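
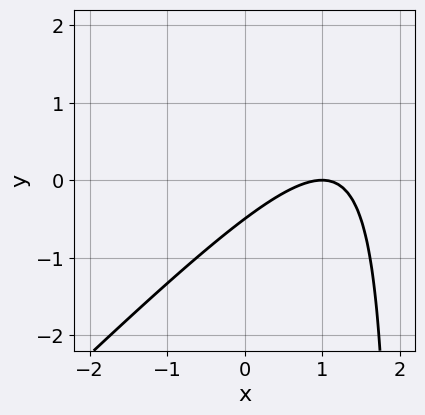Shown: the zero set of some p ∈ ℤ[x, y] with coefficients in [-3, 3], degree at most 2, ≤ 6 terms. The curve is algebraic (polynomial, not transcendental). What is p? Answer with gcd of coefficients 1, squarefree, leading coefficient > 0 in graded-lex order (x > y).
First, degree: a generic line meets the curve in up to 2 points, so deg p = 2.
Next, from the axis intercepts and sections: one x-axis crossing is at x = 1.
Finally, the integer polynomial consistent with all of this is the stated p.

x^2 - x*y - 2*x + 2*y + 1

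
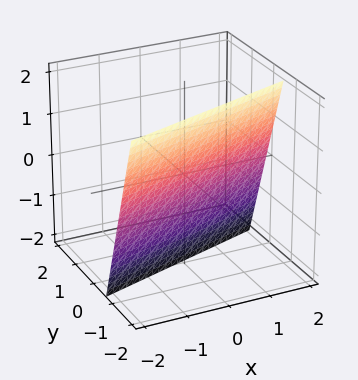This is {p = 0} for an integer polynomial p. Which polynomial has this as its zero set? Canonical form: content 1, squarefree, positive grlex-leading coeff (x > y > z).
(a) deg p = 1. The surface is flat (a plane).
(b) From the visible intercepts: one z-axis crossing is at z = -2; it meets the x-axis at x = 2 (among the integer gridlines).
(c) Solving for integer coefficients yields p as stated.

x - 3*y - z - 2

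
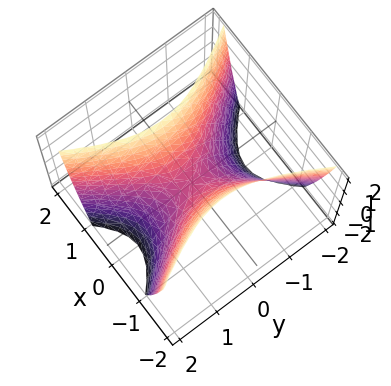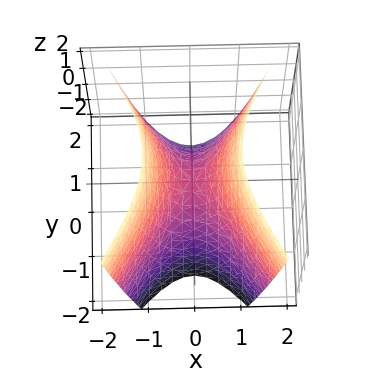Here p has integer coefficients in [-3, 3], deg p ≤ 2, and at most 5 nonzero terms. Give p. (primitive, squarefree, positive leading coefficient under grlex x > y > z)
First, degree: a saddle surface; a quadric, so deg p = 2.
Then, symmetries: the x ↦ −x reflection is a symmetry, so x appears only in even powers; the y ↦ −y reflection is a symmetry, so y appears only in even powers.
Then, from the visible intercepts: it meets the y-axis at y = 0 (among the integer gridlines); it meets the x-axis at x = 0 (among the integer gridlines).
Finally, matching integer coefficients to the picture gives p.

2*x^2 - y^2 - z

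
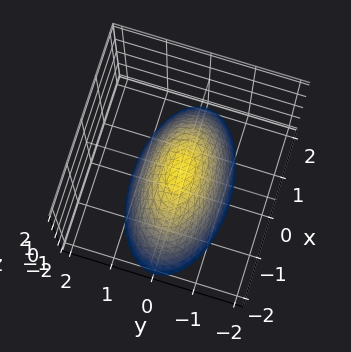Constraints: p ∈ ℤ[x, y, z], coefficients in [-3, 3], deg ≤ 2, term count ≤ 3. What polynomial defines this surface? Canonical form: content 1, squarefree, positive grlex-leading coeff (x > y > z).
1. Degree: a single bowl opening along one axis; a quadric, so deg p = 2.
2. Symmetries: mirror symmetry y ↦ −y ⇒ only even powers of y; it's symmetric under x → −x, forcing even powers of x.
3. Checking where it meets the axes: one z-axis crossing is at z = 0; it meets the y-axis at y = 0 (among the integer gridlines).
4. Assembling these constraints gives the stated polynomial.

x^2 + 3*y^2 + 2*z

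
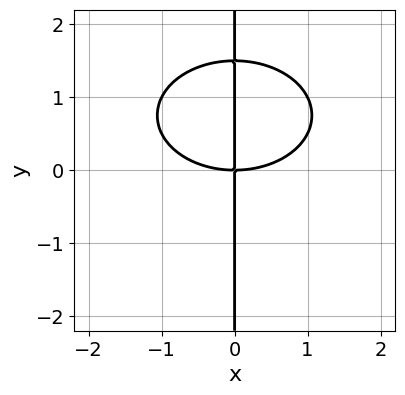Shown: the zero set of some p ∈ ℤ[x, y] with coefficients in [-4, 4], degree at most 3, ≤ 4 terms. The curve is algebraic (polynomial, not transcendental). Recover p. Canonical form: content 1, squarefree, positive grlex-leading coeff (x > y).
x^3 + 2*x*y^2 - 3*x*y

First, the degree is 3 — a generic line meets the curve in up to 3 points.
Next, observable constraints: every point of the y-axis in the box is on the curve; one x-axis crossing is at x = 0.
Finally, together with the visible shape, these determine p as stated.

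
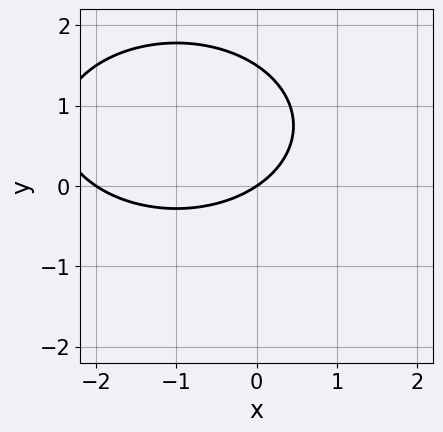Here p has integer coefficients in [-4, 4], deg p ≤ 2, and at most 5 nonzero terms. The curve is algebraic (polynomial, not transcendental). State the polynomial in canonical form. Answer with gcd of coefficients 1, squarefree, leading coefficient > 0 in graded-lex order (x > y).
x^2 + 2*y^2 + 2*x - 3*y

Degree: a generic line meets the curve in up to 2 points, so deg p = 2.
Observable constraints: it meets the y-axis at y = 0 (among the integer gridlines); the x-axis gridline crossings are at x ∈ {-2, 0}.
These observations pin down the coefficients.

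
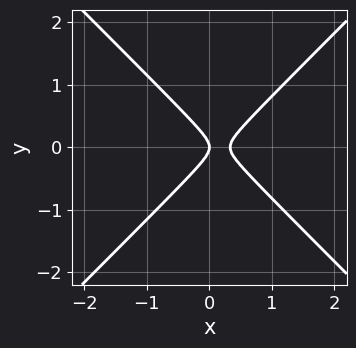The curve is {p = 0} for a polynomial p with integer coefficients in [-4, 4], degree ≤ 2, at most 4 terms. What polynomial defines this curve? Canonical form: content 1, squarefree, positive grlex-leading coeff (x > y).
3*x^2 - 3*y^2 - x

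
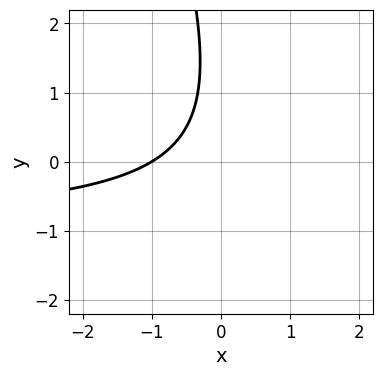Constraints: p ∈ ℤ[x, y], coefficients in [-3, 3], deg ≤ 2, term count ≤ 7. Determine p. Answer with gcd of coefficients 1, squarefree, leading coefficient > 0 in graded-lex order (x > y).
3*x*y + y^2 + 3*x - 2*y + 3

The degree is 2 — the shape is more complex than any degree-1 curve.
From the visible intercepts: the curve avoids every integer y-axis point in the box; it meets the x-axis at x = -1 (among the integer gridlines).
Fitting integer coefficients to these (and the overall shape) gives p.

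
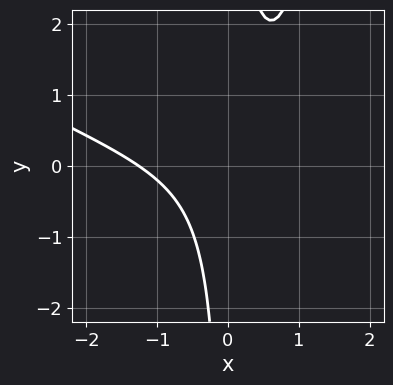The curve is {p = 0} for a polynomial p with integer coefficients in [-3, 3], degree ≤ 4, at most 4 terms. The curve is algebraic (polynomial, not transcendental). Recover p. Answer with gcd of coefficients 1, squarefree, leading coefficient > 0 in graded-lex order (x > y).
x^3 + 2*x^2*y - 3*x*y + 2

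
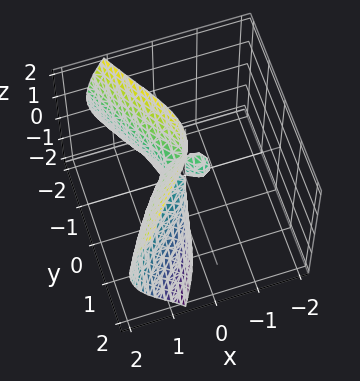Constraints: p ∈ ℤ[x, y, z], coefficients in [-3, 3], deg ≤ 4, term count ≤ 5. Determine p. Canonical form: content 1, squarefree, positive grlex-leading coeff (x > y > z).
2*x^3 + 2*x*z^2 - x*y - 2*x*z - 2*y^2

1. The picture has 2 separate pieces. They look like related sheets of one shape, so recover p as a whole.
2. Degree: a generic line meets the surface in up to 3 points, so deg p = 3.
3. Observable constraints: every point of the z-axis in the box is on the surface; it meets the x-axis at x = 0 (among the integer gridlines); one y-axis crossing is at y = 0.
4. Solving for integer coefficients yields p as stated.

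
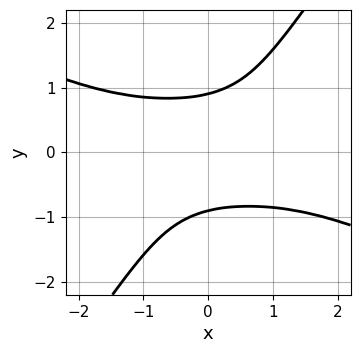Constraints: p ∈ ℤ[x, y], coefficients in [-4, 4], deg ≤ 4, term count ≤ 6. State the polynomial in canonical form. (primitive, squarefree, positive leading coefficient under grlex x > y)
Degree: the shape is more complex than any degree-3 curve, so deg p = 4.
Reading off the gridlines: it misses every integer gridline on the x-axis.
Putting this together gives p.

2*x^2*y^2 + 3*x*y^3 - 3*y^4 + 2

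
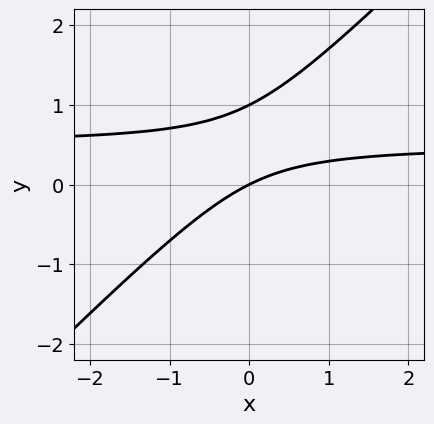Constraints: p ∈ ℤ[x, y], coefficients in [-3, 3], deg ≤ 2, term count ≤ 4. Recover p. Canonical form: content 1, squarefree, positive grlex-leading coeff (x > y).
2*x*y - 2*y^2 - x + 2*y

First, degree: the shape is more complex than any degree-1 curve, so deg p = 2.
Next, from the visible intercepts: among the integer gridlines, it crosses the y-axis at y ∈ {0, 1}; one x-axis crossing is at x = 0.
Finally, assembling these constraints gives the stated polynomial.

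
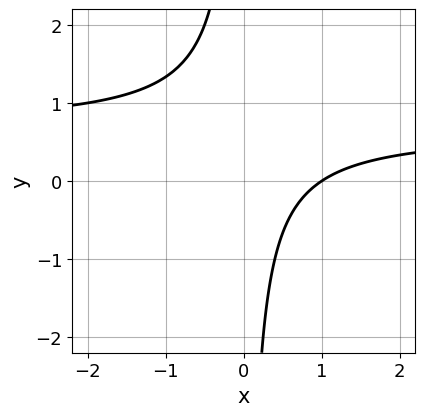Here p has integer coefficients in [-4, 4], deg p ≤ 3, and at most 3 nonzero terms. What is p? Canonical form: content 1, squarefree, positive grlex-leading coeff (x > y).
Degree: no degree-1 curve has this shape, so deg p = 2.
From the axis intercepts and sections: it meets the x-axis at x = 1 (among the integer gridlines); no y-intercept at any integer in the box.
Matching integer coefficients to the picture gives p.

3*x*y - 2*x + 2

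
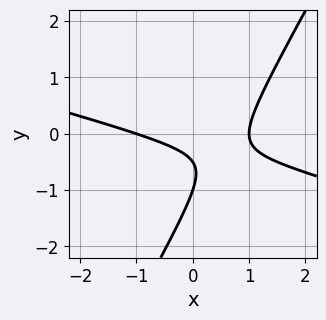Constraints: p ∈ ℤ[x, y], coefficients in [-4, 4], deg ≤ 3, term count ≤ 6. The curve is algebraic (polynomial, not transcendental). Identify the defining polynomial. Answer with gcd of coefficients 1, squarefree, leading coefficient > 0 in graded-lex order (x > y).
x^2 + 3*x*y - 2*y^2 - 3*y - 1

1. Degree: no degree-1 curve has this shape, so deg p = 2.
2. Checking where it meets the axes: the x-axis gridline crossings are at x ∈ {-1, 1}; it meets the y-axis at y = -1 (among the integer gridlines).
3. Together with the visible shape, these determine p as stated.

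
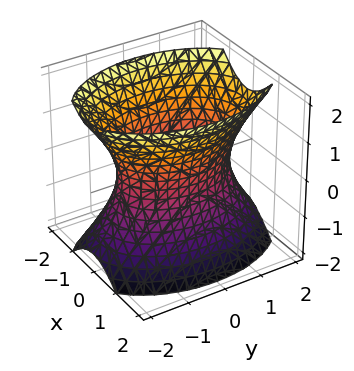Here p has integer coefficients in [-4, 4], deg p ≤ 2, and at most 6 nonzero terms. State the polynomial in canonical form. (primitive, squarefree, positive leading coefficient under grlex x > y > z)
2*x^2 + y^2 - z^2 - 2

(a) deg p = 2. One connected sheet with a waist; a quadric.
(b) Symmetries: mirror symmetry x ↦ −x ⇒ only even powers of x; it's symmetric under y → −y, forcing even powers of y; it's symmetric under z → −z, forcing even powers of z.
(c) Reading off the gridlines: it misses every integer gridline on the z-axis; among the integer gridlines, it crosses the x-axis at x ∈ {-1, 1}.
(d) These observations pin down the coefficients.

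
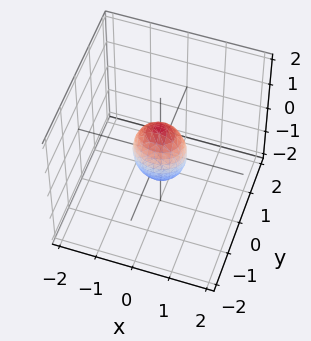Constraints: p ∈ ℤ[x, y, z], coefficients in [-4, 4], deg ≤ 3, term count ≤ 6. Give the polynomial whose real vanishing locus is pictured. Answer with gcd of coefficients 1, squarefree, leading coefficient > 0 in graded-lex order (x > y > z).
The degree is 2 — a closed, bounded, convex surface; a quadric.
Symmetries: it's symmetric under z → −z, forcing even powers of z; mirror symmetry y ↦ −y ⇒ only even powers of y; mirror symmetry x ↦ −x ⇒ only even powers of x.
From the visible intercepts: among the integer gridlines, it crosses the z-axis at z ∈ {-1, 1}.
Together with the visible shape, these determine p as stated.

2*x^2 + 3*y^2 + z^2 - 1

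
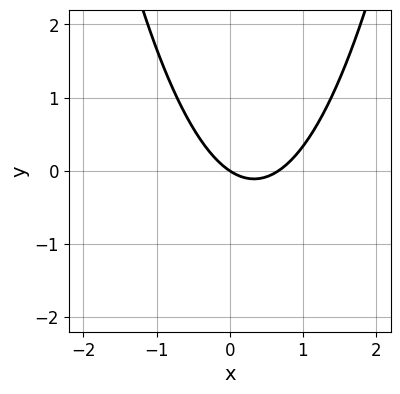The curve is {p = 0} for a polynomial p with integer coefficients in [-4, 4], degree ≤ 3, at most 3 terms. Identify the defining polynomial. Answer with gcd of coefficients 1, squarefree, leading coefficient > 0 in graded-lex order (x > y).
3*x^2 - 2*x - 3*y

(a) Degree: no degree-1 curve has this shape, so deg p = 2.
(b) Observable constraints: it meets the y-axis at y = 0 (among the integer gridlines); one x-axis crossing is at x = 0.
(c) Putting this together gives p.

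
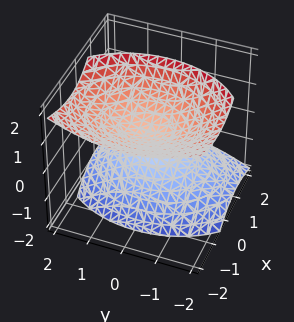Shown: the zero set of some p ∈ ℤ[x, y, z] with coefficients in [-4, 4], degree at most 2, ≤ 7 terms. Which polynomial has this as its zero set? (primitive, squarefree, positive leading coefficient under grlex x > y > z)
1. There are 2 components. Treating them together as one polynomial.
2. The degree is 2 — a generic line meets the surface in up to 2 points.
3. From the visible intercepts: the surface avoids every integer x-axis point in the box; it misses every integer gridline on the y-axis.
4. Fitting integer coefficients to these (and the overall shape) gives p.

3*x^2 + 3*x*z + 2*y^2 - 3*z^2 + 1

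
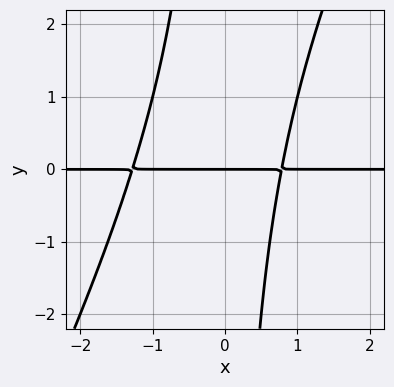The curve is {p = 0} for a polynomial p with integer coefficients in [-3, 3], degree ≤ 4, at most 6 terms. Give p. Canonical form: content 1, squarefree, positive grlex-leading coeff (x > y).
2*x^2*y - x*y^2 + x*y - 2*y

Degree: a generic line meets the curve in up to 3 points, so deg p = 3.
Against the integer gridlines: one y-axis crossing is at y = 0; every point of the x-axis in the box is on the curve.
Putting this together gives p.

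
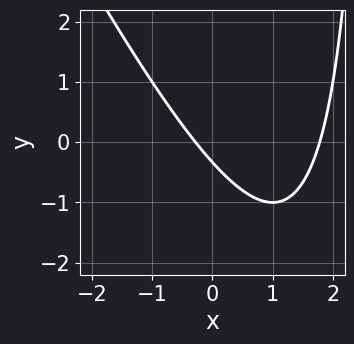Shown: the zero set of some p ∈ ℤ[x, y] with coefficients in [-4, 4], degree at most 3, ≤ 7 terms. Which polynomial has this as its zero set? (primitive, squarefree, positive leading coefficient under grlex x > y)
2*x^2 + x*y - 3*x - 3*y - 1

1. The degree is 2 — a generic line meets the curve in up to 2 points.
2. Matching integer coefficients to the picture gives p.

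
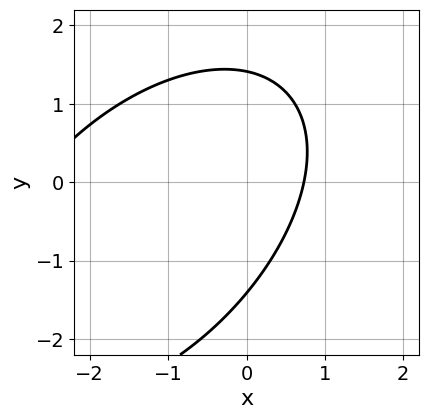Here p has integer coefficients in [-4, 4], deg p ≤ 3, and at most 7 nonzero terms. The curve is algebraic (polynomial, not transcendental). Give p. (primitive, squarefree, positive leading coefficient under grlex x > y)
x^2 - x*y + y^2 + 2*x - 2

1. Degree: the shape is more complex than any degree-1 curve, so deg p = 2.
2. Solving for integer coefficients yields p as stated.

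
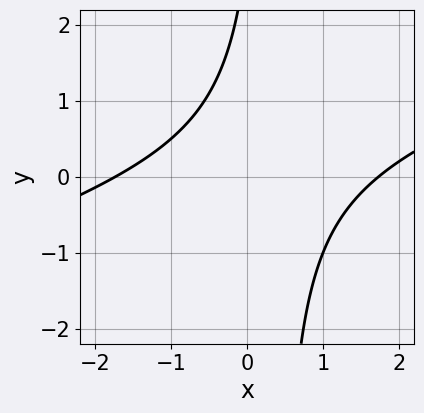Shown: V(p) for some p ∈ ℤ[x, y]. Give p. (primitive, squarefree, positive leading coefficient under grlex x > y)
The degree is 2 — no degree-1 curve has this shape.
Against the integer gridlines: it misses every integer gridline on the y-axis.
Fitting integer coefficients to these (and the overall shape) gives p.

x^2 - 3*x*y + y - 3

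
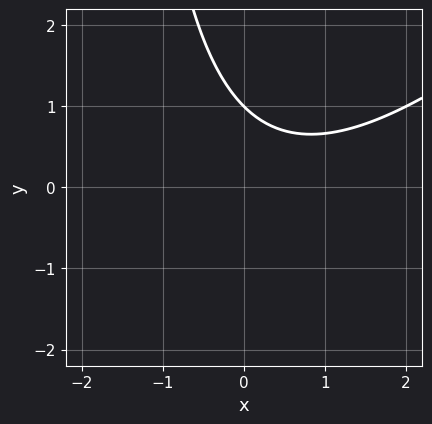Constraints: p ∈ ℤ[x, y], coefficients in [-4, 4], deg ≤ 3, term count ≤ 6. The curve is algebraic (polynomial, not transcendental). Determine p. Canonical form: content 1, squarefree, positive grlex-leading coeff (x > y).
x^2 - x*y - x - 2*y + 2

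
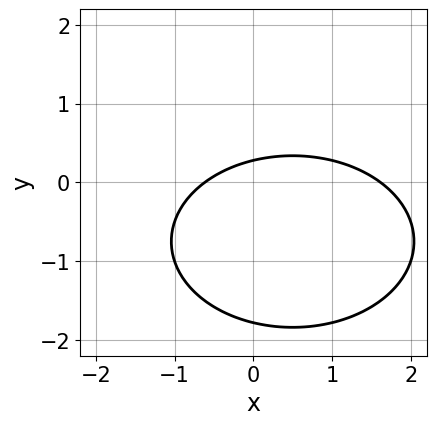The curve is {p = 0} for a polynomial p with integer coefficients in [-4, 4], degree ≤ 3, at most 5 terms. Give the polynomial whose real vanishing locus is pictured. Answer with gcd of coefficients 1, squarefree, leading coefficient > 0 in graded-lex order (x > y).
First, the degree is 2 — no degree-1 curve has this shape.
Finally, putting this together gives p.

x^2 + 2*y^2 - x + 3*y - 1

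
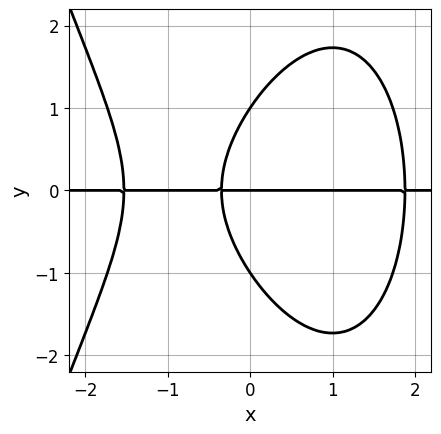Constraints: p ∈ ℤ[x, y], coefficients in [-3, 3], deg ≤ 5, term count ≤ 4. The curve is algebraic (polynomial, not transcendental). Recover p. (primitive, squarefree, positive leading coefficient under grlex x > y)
1. The degree is 4 — the shape is more complex than any degree-3 curve.
2. Checking where it meets the axes: among the integer gridlines, it crosses the y-axis at y ∈ {-1, 0, 1}; the visible x-axis segment lies entirely on the curve.
3. Solving for integer coefficients yields p as stated.

x^3*y + y^3 - 3*x*y - y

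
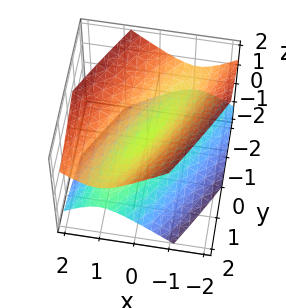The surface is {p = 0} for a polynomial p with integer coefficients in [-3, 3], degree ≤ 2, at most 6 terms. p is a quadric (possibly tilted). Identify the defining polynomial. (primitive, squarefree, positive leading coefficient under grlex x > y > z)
3*x^2 - 3*x*y + y^2 - 3*z^2

(a) deg p = 2. No degree-1 surface has this shape.
(b) Checking where it meets the axes: it meets the z-axis at z = 0 (among the integer gridlines); it meets the y-axis at y = 0 (among the integer gridlines); it meets the x-axis at x = 0 (among the integer gridlines).
(c) Solving for integer coefficients yields p as stated.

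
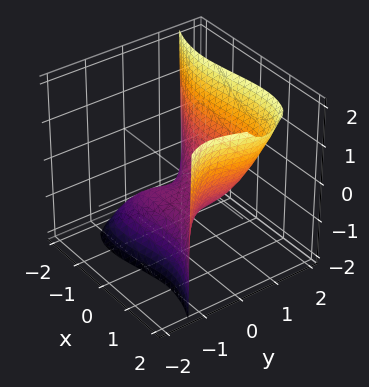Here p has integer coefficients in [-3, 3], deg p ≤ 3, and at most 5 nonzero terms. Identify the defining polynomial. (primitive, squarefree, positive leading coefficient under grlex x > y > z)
Degree: no degree-2 surface has this shape, so deg p = 3.
Putting this together gives p.

x^3 - x*y*z + 3*y^3 - 3*z - 2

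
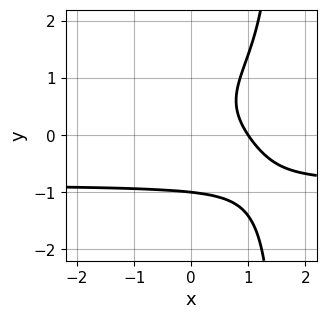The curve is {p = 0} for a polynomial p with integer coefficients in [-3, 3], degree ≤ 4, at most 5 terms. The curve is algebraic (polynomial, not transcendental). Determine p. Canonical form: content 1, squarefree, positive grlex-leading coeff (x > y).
2*x*y^3 - 3*y^3 + 2*x*y + 3*x - 3

(a) deg p = 4. A generic line meets the curve in up to 4 points.
(b) From the visible intercepts: it crosses the y-axis at the gridline y = -1; it meets the x-axis at x = 1 (among the integer gridlines).
(c) Putting this together gives p.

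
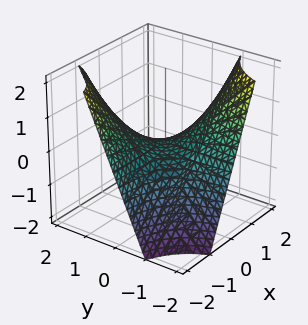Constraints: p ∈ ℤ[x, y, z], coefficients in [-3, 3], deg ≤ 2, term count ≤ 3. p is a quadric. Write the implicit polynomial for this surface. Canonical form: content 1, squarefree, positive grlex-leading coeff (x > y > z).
(a) Degree: a hyperbolic paraboloid; a quadric, so deg p = 2.
(b) Against the integer gridlines: one z-axis crossing is at z = 0; every point of the x-axis in the box is on the surface.
(c) These observations pin down the coefficients. Check: (0, 2, 0) on the y-axis lies on the surface, and p(0, 2, 0) = 0. ✓

x*y + z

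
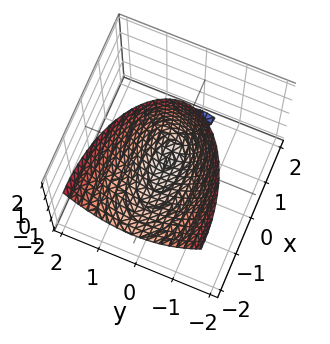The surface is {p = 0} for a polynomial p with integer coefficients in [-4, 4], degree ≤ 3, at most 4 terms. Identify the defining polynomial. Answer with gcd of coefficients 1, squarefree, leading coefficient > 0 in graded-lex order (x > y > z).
x^2 + 2*x*z + 3*y^2 - 2*z

The picture has 2 separate pieces. Treating them together as one polynomial.
deg p = 2. A generic line meets the surface in up to 2 points.
Against the integer gridlines: one z-axis crossing is at z = 0; one y-axis crossing is at y = 0; it crosses the x-axis at the gridline x = 0.
These observations pin down the coefficients.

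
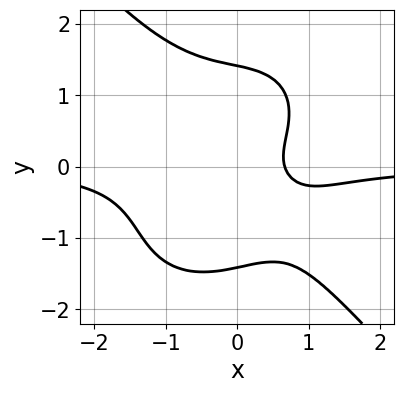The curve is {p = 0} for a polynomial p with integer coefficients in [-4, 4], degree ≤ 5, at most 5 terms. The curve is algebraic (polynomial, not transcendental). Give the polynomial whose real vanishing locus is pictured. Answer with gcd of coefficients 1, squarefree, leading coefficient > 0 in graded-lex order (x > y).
First, the degree is 4 — no degree-3 curve has this shape.
Finally, matching integer coefficients to the picture gives p.

3*x^3*y + 2*y^4 - 3*y^2 + 3*x - 2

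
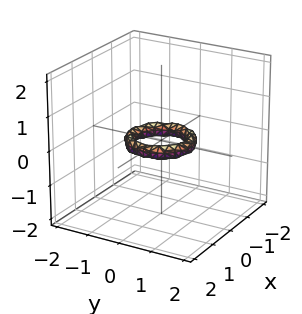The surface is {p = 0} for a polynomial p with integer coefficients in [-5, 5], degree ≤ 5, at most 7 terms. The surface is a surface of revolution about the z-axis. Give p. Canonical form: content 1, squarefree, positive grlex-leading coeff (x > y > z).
(a) deg p = 4. A generic line meets the surface in up to 4 points.
(b) By symmetry, the surface is invariant under rotation about z: p = q(x² + y², z).
(c) From the axis intercepts and sections: the surface avoids every integer z-axis point in the box; among the integer gridlines, it crosses the x-axis at x ∈ {-1, 1}; a circular section at z = 0 has radius between 0 and 1.
(d) Putting this together gives p. Check: (0, -1, 0) on the y-axis lies on the surface, and p(0, -1, 0) = 0. ✓

2*x^4 + 4*x^2*y^2 + 2*y^4 - 3*x^2 - 3*y^2 + 3*z^2 + 1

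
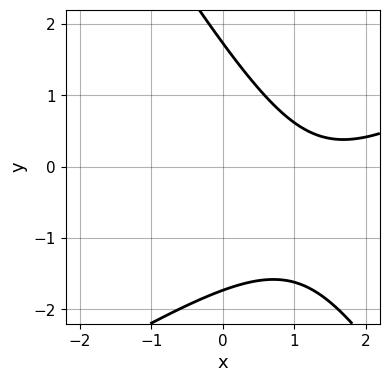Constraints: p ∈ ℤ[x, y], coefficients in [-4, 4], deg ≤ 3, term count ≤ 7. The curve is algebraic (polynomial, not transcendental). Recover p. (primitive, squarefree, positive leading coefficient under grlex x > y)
x^2 - x*y - y^2 - 3*x + 3

1. The degree is 2 — the shape is more complex than any degree-1 curve.
2. Checking where it meets the axes: the curve avoids every integer x-axis point in the box.
3. Matching integer coefficients to the picture gives p.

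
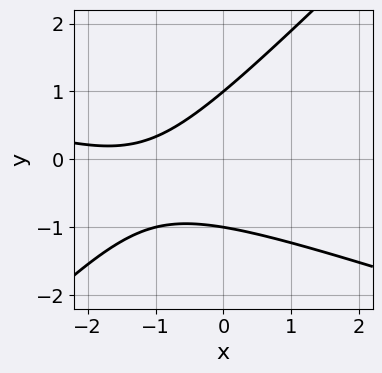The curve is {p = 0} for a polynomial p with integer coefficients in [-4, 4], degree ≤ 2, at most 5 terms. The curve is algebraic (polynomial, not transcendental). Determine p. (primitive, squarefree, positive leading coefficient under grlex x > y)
x^2 + 2*x*y - 3*y^2 + 3*x + 3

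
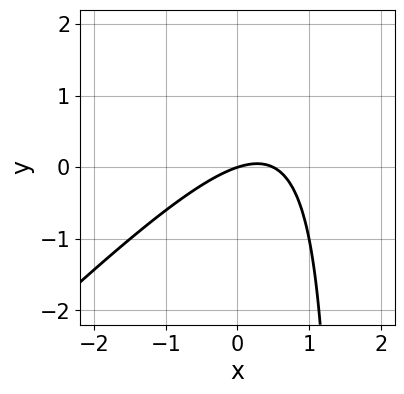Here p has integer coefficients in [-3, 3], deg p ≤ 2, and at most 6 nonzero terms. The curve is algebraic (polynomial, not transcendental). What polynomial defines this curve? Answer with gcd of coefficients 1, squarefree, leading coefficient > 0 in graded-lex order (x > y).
First, the degree is 2 — no degree-1 curve has this shape.
Then, checking where it meets the axes: it meets the x-axis at x = 0 (among the integer gridlines); it meets the y-axis at y = 0 (among the integer gridlines).
Finally, solving for integer coefficients yields p as stated.

2*x^2 - 2*x*y - x + 3*y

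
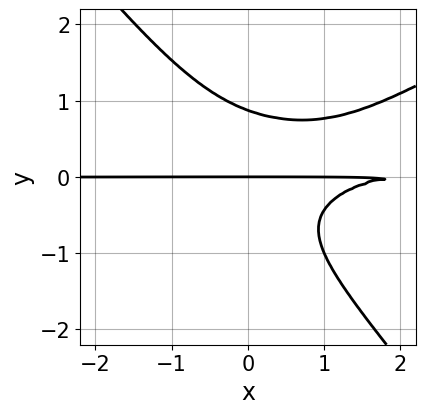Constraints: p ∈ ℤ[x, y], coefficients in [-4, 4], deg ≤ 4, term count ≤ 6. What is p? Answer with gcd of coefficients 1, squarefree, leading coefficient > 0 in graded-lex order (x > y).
2*x^2*y^2 - 2*x*y^3 - 3*y^4 - x*y + 2*y

1. Degree: the shape is more complex than any degree-3 curve, so deg p = 4.
2. Against the integer gridlines: the visible x-axis segment lies entirely on the curve; it meets the y-axis at y = 0 (among the integer gridlines).
3. Solving for integer coefficients yields p as stated.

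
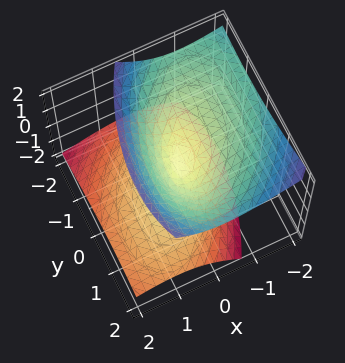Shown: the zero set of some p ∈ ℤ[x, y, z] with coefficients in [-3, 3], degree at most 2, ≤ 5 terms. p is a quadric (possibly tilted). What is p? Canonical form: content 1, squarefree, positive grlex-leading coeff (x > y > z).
2*x^2 - x*y + 2*x*z + y^2 - 2*z^2

First, I count 2 distinct pieces. They look like related sheets of one shape, so recover p as a whole.
Next, degree: no degree-1 surface has this shape, so deg p = 2.
Then, from the axis intercepts and sections: one z-axis crossing is at z = 0; it crosses the y-axis at the gridline y = 0; it crosses the x-axis at the gridline x = 0.
Finally, these observations pin down the coefficients.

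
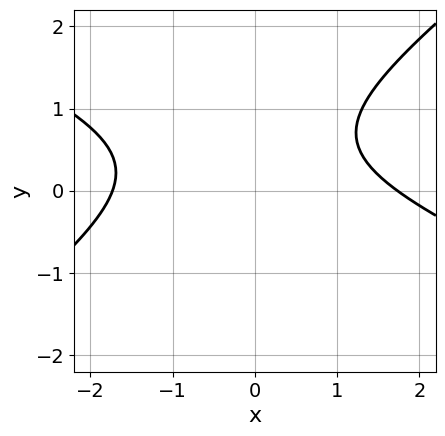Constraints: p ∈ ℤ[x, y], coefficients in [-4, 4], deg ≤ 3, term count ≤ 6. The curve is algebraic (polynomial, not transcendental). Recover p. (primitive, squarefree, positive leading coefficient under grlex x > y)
x^2 + x*y - 3*y^2 + 3*y - 3

First, the degree is 2 — a generic line meets the curve in up to 2 points.
Then, from the axis intercepts and sections: it misses every integer gridline on the y-axis.
Finally, assembling these constraints gives the stated polynomial.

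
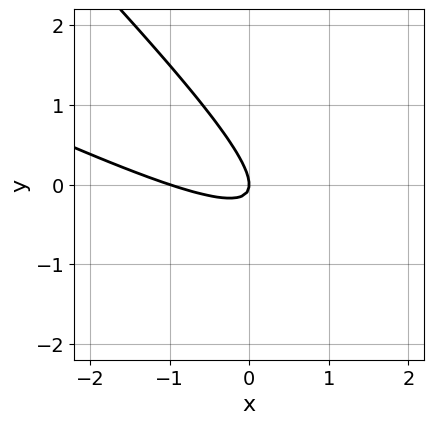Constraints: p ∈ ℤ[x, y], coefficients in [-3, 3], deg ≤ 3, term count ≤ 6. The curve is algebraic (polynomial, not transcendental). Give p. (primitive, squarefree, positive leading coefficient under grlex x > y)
1. Degree: no degree-1 curve has this shape, so deg p = 2.
2. From the visible intercepts: the x-axis gridline crossings are at x ∈ {-1, 0}; it crosses the y-axis at the gridline y = 0.
3. These observations pin down the coefficients.

x^2 + 3*x*y + 2*y^2 + x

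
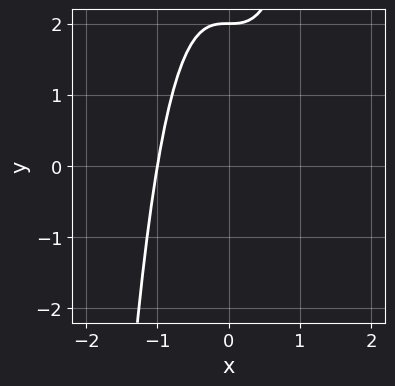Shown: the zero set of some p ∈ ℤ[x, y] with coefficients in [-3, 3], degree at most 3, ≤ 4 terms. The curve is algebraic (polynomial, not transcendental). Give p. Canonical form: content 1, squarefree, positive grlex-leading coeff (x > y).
deg p = 3. The shape is more complex than any degree-2 curve.
Observable constraints: it crosses the y-axis at the gridline y = 2; one x-axis crossing is at x = -1.
Fitting integer coefficients to these (and the overall shape) gives p.

2*x^3 - y + 2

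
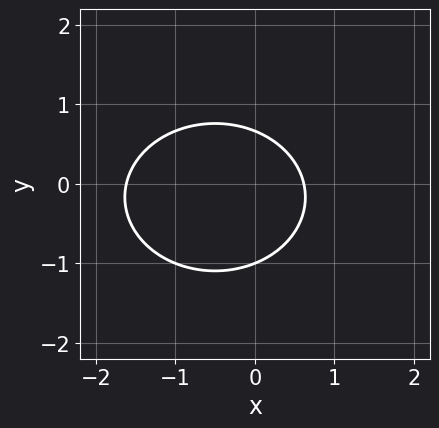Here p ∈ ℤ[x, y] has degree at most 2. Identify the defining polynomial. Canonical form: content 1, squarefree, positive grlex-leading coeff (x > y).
2*x^2 + 3*y^2 + 2*x + y - 2

deg p = 2.
From the axis intercepts and sections: it meets the y-axis at y = -1 (among the integer gridlines).
Assembling these constraints gives the stated polynomial.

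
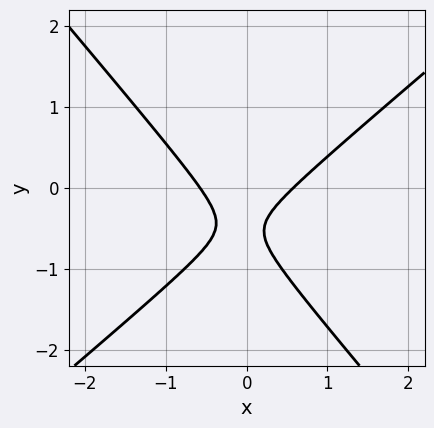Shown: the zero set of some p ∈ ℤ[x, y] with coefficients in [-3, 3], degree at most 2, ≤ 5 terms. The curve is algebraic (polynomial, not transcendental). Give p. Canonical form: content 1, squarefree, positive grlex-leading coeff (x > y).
1. deg p = 2. A generic line meets the curve in up to 2 points.
2. Reading off the gridlines: it misses every integer gridline on the y-axis.
3. Putting this together gives p.

3*x^2 - x*y - 3*y^2 - 3*y - 1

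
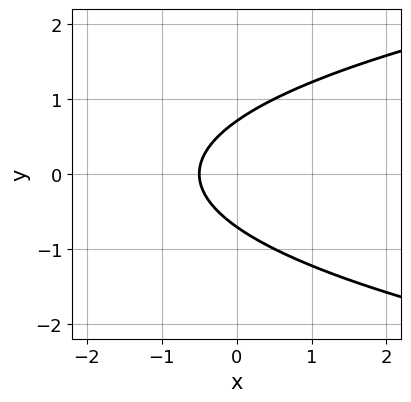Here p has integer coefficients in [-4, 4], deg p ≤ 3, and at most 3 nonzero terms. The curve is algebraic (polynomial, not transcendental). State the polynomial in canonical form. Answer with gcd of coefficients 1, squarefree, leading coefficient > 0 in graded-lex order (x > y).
2*y^2 - 2*x - 1

(a) deg p = 2. A generic line meets the curve in up to 2 points.
(b) Symmetries: mirror symmetry y ↦ −y ⇒ only even powers of y.
(c) Matching integer coefficients to the picture gives p.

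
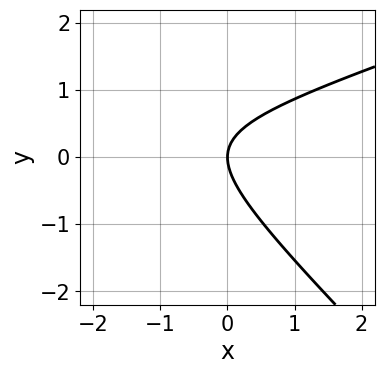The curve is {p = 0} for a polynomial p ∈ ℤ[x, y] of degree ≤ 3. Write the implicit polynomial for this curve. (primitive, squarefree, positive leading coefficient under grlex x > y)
(a) Degree: a generic line meets the curve in up to 2 points, so deg p = 2.
(b) Reading off the gridlines: it meets the x-axis at x = 0 (among the integer gridlines); one y-axis crossing is at y = 0.
(c) Solving for integer coefficients yields p as stated.

x^2 - 2*x*y - 3*y^2 + 3*x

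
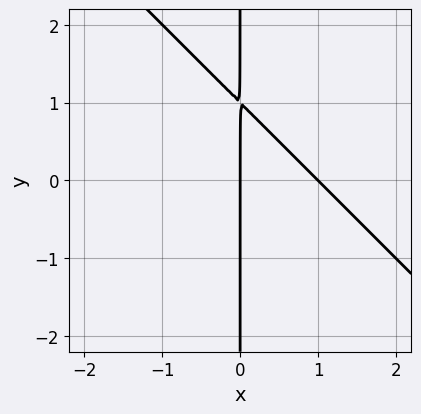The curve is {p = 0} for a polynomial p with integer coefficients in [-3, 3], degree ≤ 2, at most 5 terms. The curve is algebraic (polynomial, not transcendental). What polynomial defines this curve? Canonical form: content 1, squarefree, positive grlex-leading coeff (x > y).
x^2 + x*y - x

1. The degree is 2 — the shape is more complex than any degree-1 curve.
2. Checking where it meets the axes: among the integer gridlines, it crosses the x-axis at x ∈ {0, 1}; every point of the y-axis in the box is on the curve.
3. Assembling these constraints gives the stated polynomial.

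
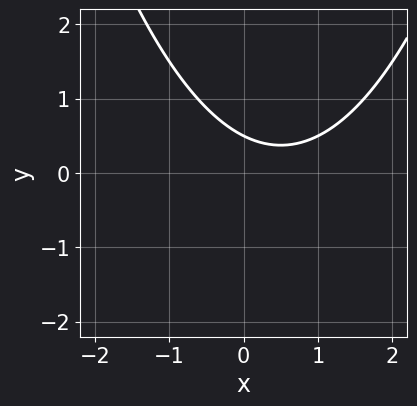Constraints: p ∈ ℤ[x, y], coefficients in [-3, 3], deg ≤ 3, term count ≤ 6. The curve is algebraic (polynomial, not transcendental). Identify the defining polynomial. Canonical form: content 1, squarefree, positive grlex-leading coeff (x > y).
(a) deg p = 2. A generic line meets the curve in up to 2 points.
(b) Checking where it meets the axes: it misses every integer gridline on the x-axis.
(c) Together with the visible shape, these determine p as stated.

x^2 - x - 2*y + 1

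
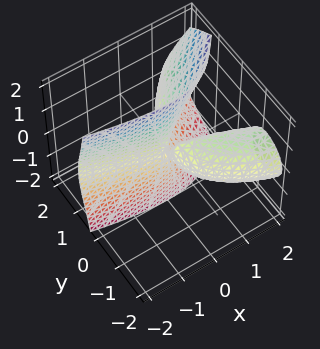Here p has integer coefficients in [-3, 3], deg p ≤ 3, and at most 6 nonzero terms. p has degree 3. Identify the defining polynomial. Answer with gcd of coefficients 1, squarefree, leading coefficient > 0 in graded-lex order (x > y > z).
y^3 + 2*y*z^2 - x^2 - 3*x*y

(a) There are 2 components. Treating them together as one polynomial.
(b) The degree is 3 — no degree-2 surface has this shape.
(c) Reading off the gridlines: the visible z-axis segment lies entirely on the surface; one x-axis crossing is at x = 0; one y-axis crossing is at y = 0.
(d) Fitting integer coefficients to these (and the overall shape) gives p.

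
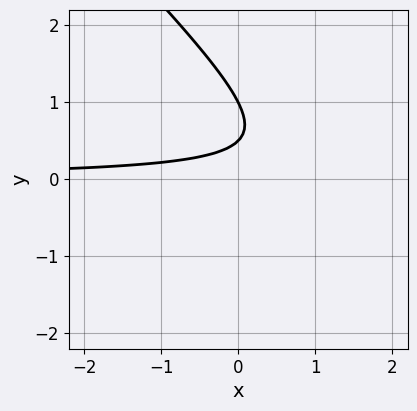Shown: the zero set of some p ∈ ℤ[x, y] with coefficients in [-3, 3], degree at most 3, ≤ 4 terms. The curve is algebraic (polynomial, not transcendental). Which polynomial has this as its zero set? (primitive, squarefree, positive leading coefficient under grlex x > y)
2*x*y + 2*y^2 - 3*y + 1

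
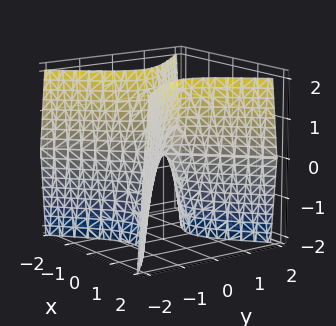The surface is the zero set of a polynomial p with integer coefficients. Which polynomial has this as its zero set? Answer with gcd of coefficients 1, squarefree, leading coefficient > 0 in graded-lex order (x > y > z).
First, degree: a saddle surface; a quadric, so deg p = 2.
Then, symmetries: the x ↦ −x reflection is a symmetry, so x appears only in even powers; mirror symmetry y ↦ −y ⇒ only even powers of y.
Then, from the axis intercepts and sections: it crosses the x-axis at the gridline x = 0; it crosses the y-axis at the gridline y = 0.
Finally, assembling these constraints gives the stated polynomial.

3*x^2 - 3*y^2 - z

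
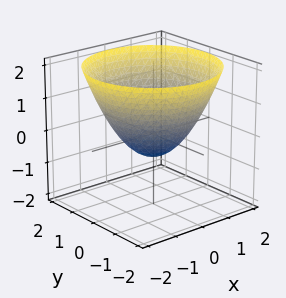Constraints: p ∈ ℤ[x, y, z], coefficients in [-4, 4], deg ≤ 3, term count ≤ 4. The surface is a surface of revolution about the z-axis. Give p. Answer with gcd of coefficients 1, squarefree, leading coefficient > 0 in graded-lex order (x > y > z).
deg p = 2.
By symmetry, every cross-section ⟂ z is a circle, so x, y appear only via x² + y².
From the visible intercepts: among the integer gridlines, it crosses the y-axis at y ∈ {-1, 1}; among the integer gridlines, it crosses the x-axis at x ∈ {-1, 1}; a circular section at z = 1 has radius between 1 and 2.
The integer polynomial consistent with all of this is the stated p.

2*x^2 + 2*y^2 - 3*z - 2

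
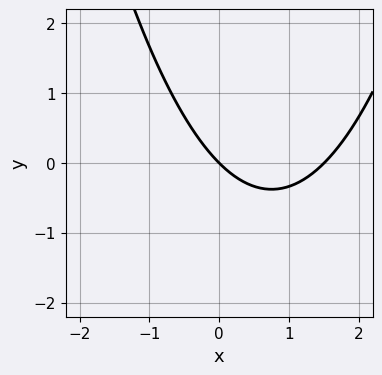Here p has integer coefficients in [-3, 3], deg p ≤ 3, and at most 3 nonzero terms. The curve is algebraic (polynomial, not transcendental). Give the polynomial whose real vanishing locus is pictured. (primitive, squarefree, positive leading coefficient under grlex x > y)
1. deg p = 2. A generic line meets the curve in up to 2 points.
2. Against the integer gridlines: one y-axis crossing is at y = 0; one x-axis crossing is at x = 0.
3. Matching integer coefficients to the picture gives p.

2*x^2 - 3*x - 3*y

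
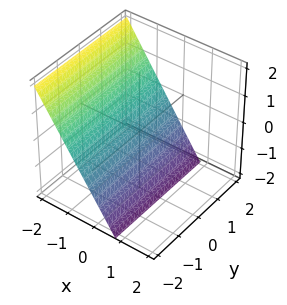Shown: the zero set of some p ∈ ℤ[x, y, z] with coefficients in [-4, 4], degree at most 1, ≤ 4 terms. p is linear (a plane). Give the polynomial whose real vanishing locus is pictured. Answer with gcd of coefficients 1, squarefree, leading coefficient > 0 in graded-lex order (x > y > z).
3*x + 2*z + 2

First, degree: every cross-section is a straight line — this is a plane, so deg p = 1.
Next, from the axis intercepts and sections: it crosses the z-axis at the gridline z = -1; the surface avoids every integer y-axis point in the box.
Finally, matching integer coefficients to the picture gives p.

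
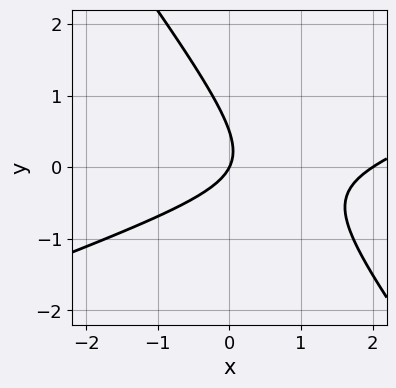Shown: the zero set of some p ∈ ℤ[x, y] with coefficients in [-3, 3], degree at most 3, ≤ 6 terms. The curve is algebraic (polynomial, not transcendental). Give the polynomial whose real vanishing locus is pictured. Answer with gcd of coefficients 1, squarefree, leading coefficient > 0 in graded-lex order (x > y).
First, degree: the shape is more complex than any degree-1 curve, so deg p = 2.
Then, against the integer gridlines: the x-axis gridline crossings are at x ∈ {0, 2}; it crosses the y-axis at the gridline y = 0.
Finally, fitting integer coefficients to these (and the overall shape) gives p.

x^2 - 2*x*y - 2*y^2 - 2*x + y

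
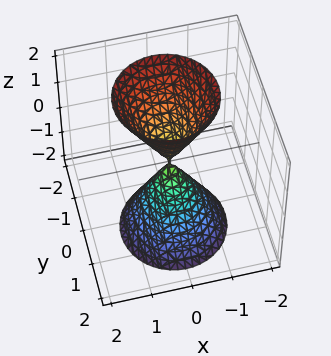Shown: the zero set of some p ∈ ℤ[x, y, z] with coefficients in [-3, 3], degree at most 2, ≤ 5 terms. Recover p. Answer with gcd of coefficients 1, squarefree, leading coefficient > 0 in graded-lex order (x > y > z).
3*x^2 + 3*y^2 + y*z - z^2

1. There are 2 components.
2. The degree is 2 — a generic line meets the surface in up to 2 points.
3. Checking where it meets the axes: it meets the y-axis at y = 0 (among the integer gridlines); one z-axis crossing is at z = 0; it meets the x-axis at x = 0 (among the integer gridlines).
4. Solving for integer coefficients yields p as stated.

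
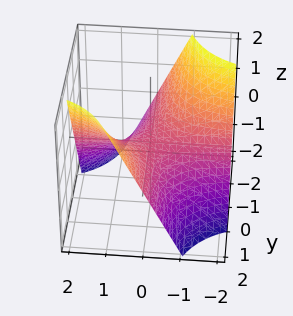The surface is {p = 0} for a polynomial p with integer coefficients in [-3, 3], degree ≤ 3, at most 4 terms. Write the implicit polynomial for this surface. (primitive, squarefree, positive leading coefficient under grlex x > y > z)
(a) Degree: a saddle surface; a quadric, so deg p = 2.
(b) Checking where it meets the axes: every point of the x-axis in the box is on the surface; every point of the y-axis in the box is on the surface; it crosses the z-axis at the gridline z = 0.
(c) Solving for integer coefficients yields p as stated.

x*y - z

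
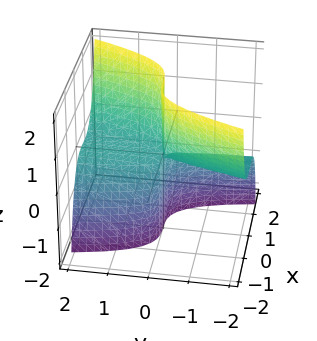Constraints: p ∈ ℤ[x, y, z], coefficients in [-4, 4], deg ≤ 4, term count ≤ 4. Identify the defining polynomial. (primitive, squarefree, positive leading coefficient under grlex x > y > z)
3*x^3 - x^2*y - 3*y*z

Degree: the shape is more complex than any degree-2 surface, so deg p = 3.
Against the integer gridlines: every point of the y-axis in the box is on the surface; every point of the z-axis in the box is on the surface.
Matching integer coefficients to the picture gives p.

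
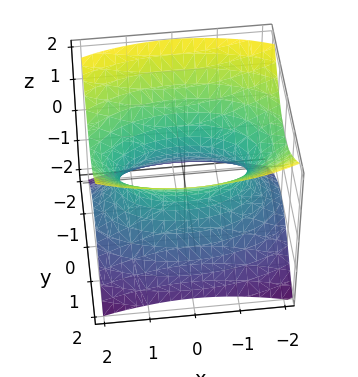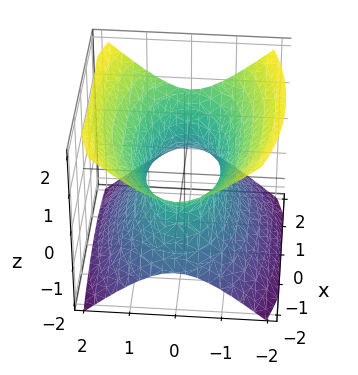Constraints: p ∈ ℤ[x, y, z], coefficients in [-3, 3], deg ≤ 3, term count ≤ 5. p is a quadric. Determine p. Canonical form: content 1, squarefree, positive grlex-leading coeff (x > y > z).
x^2 + 3*y^2 - 3*z^2 - 2

First, the degree is 2 — one connected sheet with a waist; a quadric.
Next, symmetries: it's symmetric under z → −z, forcing even powers of z; the y ↦ −y reflection is a symmetry, so y appears only in even powers; mirror symmetry x ↦ −x ⇒ only even powers of x.
Next, checking where it meets the axes: the surface avoids every integer z-axis point in the box.
Finally, these observations pin down the coefficients.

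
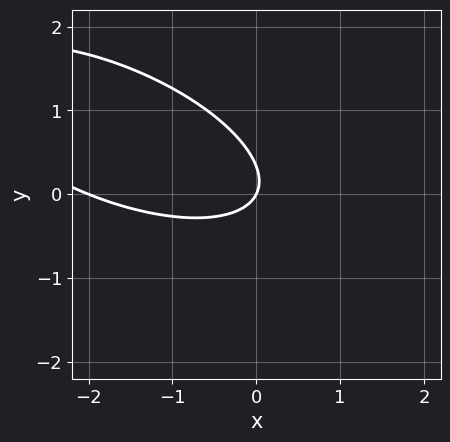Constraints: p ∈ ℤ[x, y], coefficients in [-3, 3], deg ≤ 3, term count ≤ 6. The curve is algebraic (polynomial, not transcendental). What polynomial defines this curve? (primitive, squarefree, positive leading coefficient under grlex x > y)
x^2 + 2*x*y + 3*y^2 + 2*x - y

(a) Degree: no degree-1 curve has this shape, so deg p = 2.
(b) Checking where it meets the axes: the x-axis gridline crossings are at x ∈ {-2, 0}; it meets the y-axis at y = 0 (among the integer gridlines).
(c) Putting this together gives p.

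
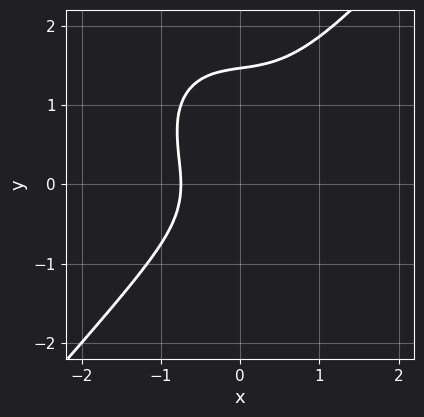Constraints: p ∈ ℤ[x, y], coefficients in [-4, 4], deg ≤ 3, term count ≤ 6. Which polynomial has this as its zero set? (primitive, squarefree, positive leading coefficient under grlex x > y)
3*x^3 - 2*y^3 + 2*y^2 + x + 2

First, deg p = 3. A generic line meets the curve in up to 3 points.
Finally, putting this together gives p.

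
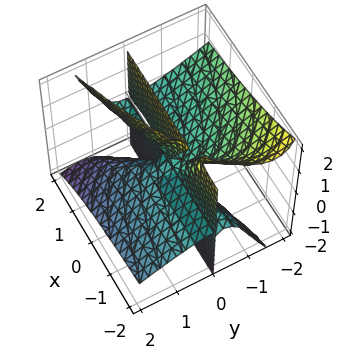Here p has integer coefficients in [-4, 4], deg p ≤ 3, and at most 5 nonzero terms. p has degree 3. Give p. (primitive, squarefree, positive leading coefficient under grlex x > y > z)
2*x*y*z - 2*y^3 - 3*y^2*z + y*z^2

First, there are 2 components. They look like related sheets of one shape, so recover p as a whole.
Next, degree: the shape is more complex than any degree-2 surface, so deg p = 3.
Next, reading off the gridlines: one y-axis crossing is at y = 0; the visible x-axis segment lies entirely on the surface; every point of the z-axis in the box is on the surface.
Finally, assembling these constraints gives the stated polynomial.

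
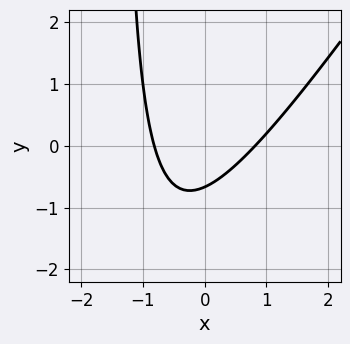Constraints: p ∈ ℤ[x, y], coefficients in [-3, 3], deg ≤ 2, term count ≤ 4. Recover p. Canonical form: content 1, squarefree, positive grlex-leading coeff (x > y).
1. The degree is 2 — the shape is more complex than any degree-1 curve.
2. Matching integer coefficients to the picture gives p.

3*x^2 - 2*x*y - 3*y - 2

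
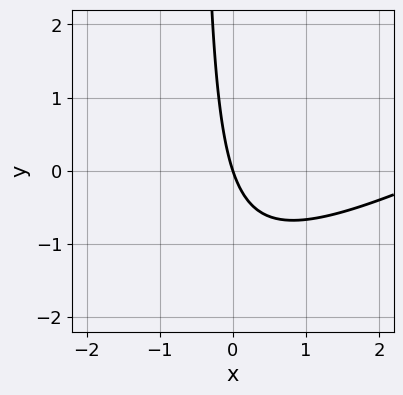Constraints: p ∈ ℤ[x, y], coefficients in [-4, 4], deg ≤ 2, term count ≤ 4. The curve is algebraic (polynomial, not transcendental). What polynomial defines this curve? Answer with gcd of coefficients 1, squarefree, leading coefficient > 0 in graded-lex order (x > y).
x^2 - 2*x*y - 3*x - y

First, deg p = 2.
Next, from the visible intercepts: it meets the y-axis at y = 0 (among the integer gridlines); it crosses the x-axis at the gridline x = 0.
Finally, these observations pin down the coefficients.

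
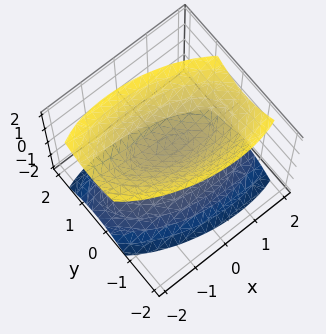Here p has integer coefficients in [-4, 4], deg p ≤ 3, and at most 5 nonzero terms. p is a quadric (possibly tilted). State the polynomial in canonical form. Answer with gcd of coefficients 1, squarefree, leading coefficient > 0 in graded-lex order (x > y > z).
The picture has 2 separate pieces.
Degree: no degree-1 surface has this shape, so deg p = 2.
Checking where it meets the axes: no y-intercept at any integer in the box; no x-intercept at any integer in the box.
Together with the visible shape, these determine p as stated.

x^2 + x*y + 3*y^2 - 2*z^2 + 1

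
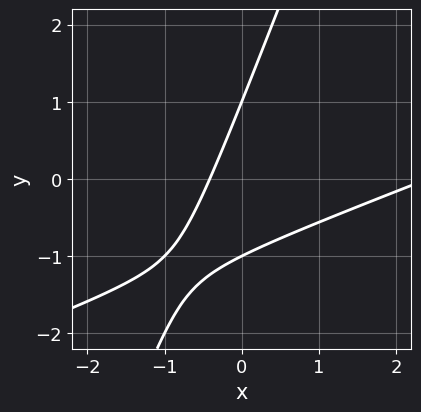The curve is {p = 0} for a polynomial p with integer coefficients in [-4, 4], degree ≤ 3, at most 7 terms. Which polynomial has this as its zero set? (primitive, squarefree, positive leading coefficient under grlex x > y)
x^2 - 3*x*y + y^2 - 2*x - 1

deg p = 2. No degree-1 curve has this shape.
Reading off the gridlines: the y-axis gridline crossings are at y ∈ {-1, 1}.
Solving for integer coefficients yields p as stated.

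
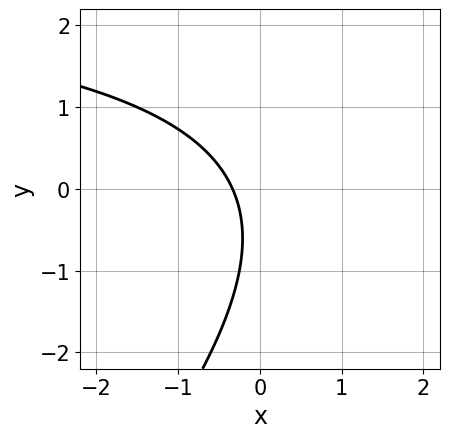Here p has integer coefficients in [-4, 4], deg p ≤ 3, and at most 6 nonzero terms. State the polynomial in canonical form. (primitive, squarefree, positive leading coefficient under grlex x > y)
x*y - y^2 - 3*x - y - 1

deg p = 2. No degree-1 curve has this shape.
From the visible intercepts: the curve avoids every integer y-axis point in the box.
These observations pin down the coefficients.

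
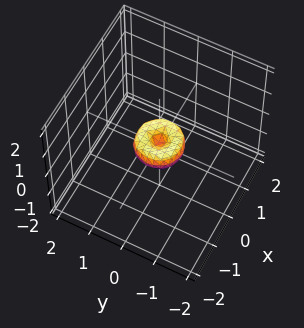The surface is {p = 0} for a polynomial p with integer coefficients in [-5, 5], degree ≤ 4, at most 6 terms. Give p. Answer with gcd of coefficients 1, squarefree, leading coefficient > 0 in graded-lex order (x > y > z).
2*x^4 + 4*x^2*y^2 + 2*y^4 - x^2 - y^2 + z^2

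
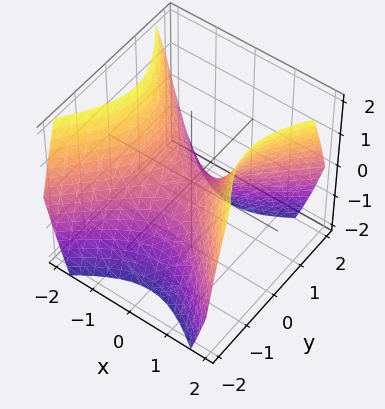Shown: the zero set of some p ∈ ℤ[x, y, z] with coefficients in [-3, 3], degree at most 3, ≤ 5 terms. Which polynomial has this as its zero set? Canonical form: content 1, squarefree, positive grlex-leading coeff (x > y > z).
deg p = 2. A hyperbolic paraboloid; a quadric.
Symmetries: it's symmetric under y → −y, forcing even powers of y; the x ↦ −x reflection is a symmetry, so x appears only in even powers.
Reading off the gridlines: it meets the z-axis at z = 0 (among the integer gridlines); it crosses the y-axis at the gridline y = 0; it crosses the x-axis at the gridline x = 0.
The integer polynomial consistent with all of this is the stated p.

x^2 - y^2 - z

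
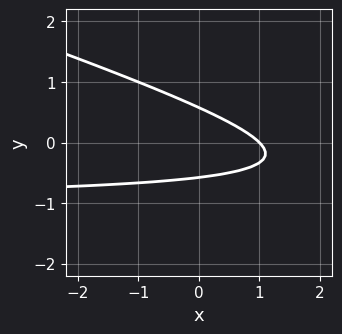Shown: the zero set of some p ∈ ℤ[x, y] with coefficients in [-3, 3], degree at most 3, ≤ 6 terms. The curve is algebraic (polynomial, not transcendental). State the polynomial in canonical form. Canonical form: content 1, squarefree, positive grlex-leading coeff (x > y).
deg p = 2. The shape is more complex than any degree-1 curve.
Observable constraints: it crosses the x-axis at the gridline x = 1.
Putting this together gives p.

x*y + 3*y^2 + x - 1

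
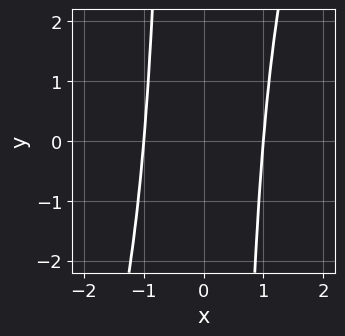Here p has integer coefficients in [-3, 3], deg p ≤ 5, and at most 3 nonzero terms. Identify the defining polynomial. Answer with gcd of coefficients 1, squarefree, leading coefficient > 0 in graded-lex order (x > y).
(a) deg p = 4. The shape is more complex than any degree-3 curve.
(b) Against the integer gridlines: the x-axis gridline crossings are at x ∈ {-1, 1}; no y-intercept at any integer in the box.
(c) Together with the visible shape, these determine p as stated.

3*x^4 - x^3*y - 3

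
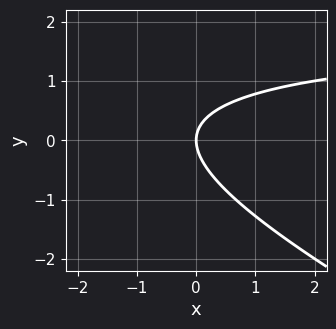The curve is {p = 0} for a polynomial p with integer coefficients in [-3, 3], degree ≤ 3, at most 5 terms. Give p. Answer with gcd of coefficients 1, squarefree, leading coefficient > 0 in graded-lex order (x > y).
x*y + 2*y^2 - 2*x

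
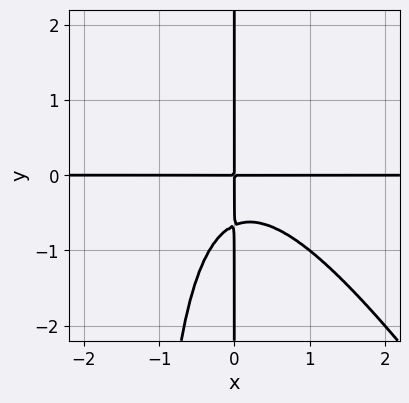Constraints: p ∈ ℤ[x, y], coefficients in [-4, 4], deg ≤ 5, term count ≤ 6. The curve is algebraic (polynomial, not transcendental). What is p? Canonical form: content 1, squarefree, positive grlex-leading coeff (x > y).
3*x^3*y + 2*x^2*y^2 + 3*x*y^2 + 2*x*y

1. Degree: no degree-3 curve has this shape, so deg p = 4.
2. Checking where it meets the axes: every point of the x-axis in the box is on the curve; every point of the y-axis in the box is on the curve.
3. These observations pin down the coefficients.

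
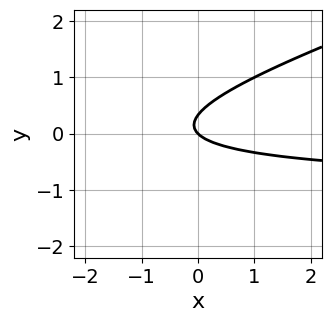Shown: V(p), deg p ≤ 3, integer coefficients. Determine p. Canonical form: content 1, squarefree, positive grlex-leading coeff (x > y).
First, deg p = 2. The shape is more complex than any degree-1 curve.
Then, reading off the gridlines: one y-axis crossing is at y = 0; it meets the x-axis at x = 0 (among the integer gridlines).
Finally, fitting integer coefficients to these (and the overall shape) gives p.

x*y - 3*y^2 + x + y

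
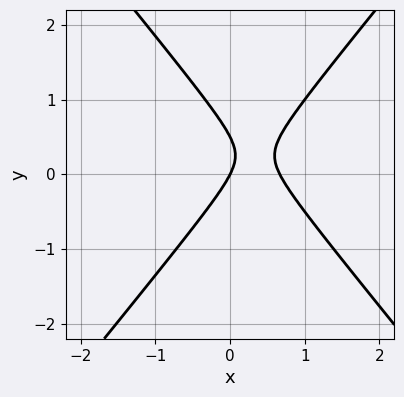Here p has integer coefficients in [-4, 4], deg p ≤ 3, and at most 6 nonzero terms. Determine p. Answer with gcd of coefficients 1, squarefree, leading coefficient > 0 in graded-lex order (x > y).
3*x^2 - 2*y^2 - 2*x + y

1. Degree: no degree-1 curve has this shape, so deg p = 2.
2. Against the integer gridlines: one y-axis crossing is at y = 0; it crosses the x-axis at the gridline x = 0.
3. The integer polynomial consistent with all of this is the stated p.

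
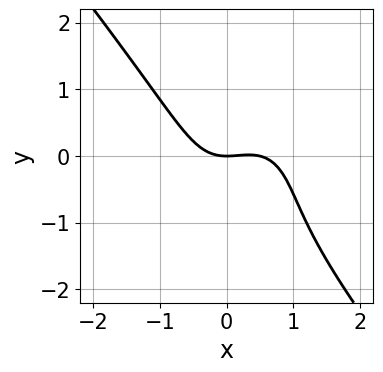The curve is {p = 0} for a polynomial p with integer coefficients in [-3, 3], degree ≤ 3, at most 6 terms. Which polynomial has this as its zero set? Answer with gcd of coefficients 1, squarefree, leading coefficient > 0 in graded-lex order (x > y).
2*x^3 + y^3 - x^2 + y^2 + 2*y

1. deg p = 3.
2. Against the integer gridlines: it crosses the y-axis at the gridline y = 0; one x-axis crossing is at x = 0.
3. These observations pin down the coefficients.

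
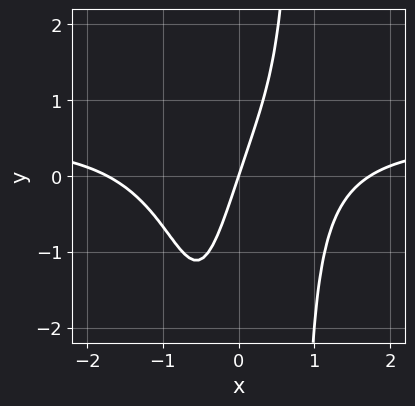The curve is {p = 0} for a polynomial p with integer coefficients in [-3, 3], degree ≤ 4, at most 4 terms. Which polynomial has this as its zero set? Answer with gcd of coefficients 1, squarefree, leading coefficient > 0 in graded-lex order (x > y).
2*x^3*y - x^3 + 3*x - y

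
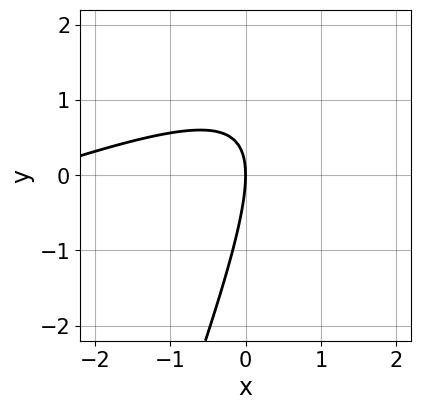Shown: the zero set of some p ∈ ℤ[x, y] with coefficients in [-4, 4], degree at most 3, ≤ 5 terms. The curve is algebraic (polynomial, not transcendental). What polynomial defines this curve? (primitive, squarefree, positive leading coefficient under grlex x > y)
(a) Degree: a generic line meets the curve in up to 2 points, so deg p = 2.
(b) From the visible intercepts: one x-axis crossing is at x = 0; it meets the y-axis at y = 0 (among the integer gridlines).
(c) These observations pin down the coefficients.

x^2 - 3*x*y + y^2 + 3*x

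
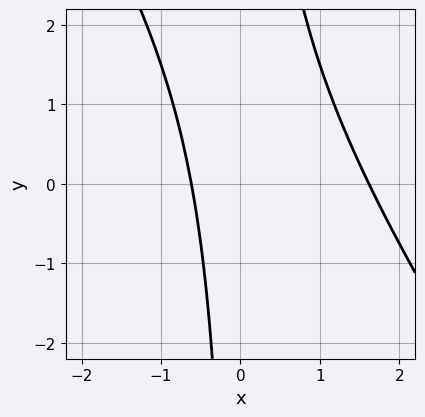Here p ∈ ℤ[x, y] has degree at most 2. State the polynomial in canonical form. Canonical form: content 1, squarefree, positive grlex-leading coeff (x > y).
3*x^2 + 2*x*y - 3*x - 3

1. deg p = 2. The shape is more complex than any degree-1 curve.
2. Against the integer gridlines: it misses every integer gridline on the y-axis.
3. Solving for integer coefficients yields p as stated.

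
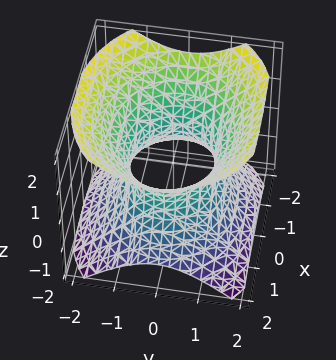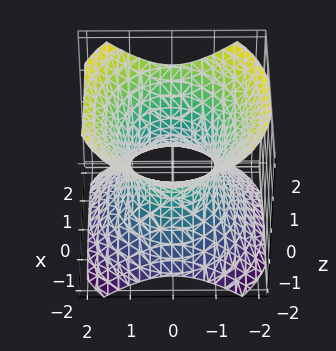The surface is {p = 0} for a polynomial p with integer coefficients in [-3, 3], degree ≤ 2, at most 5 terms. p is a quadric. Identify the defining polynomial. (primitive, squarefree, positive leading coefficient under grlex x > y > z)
(a) The degree is 2 — an hourglass — one-sheet hyperboloid; a quadric.
(b) Symmetries: mirror symmetry x ↦ −x ⇒ only even powers of x; mirror symmetry z ↦ −z ⇒ only even powers of z; mirror symmetry y ↦ −y ⇒ only even powers of y.
(c) From the visible intercepts: no z-intercept at any integer in the box; among the integer gridlines, it crosses the y-axis at y ∈ {-1, 1}.
(d) Assembling these constraints gives the stated polynomial.

2*x^2 + 3*y^2 - 3*z^2 - 3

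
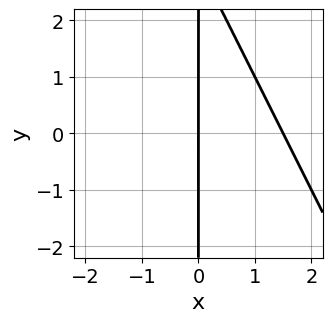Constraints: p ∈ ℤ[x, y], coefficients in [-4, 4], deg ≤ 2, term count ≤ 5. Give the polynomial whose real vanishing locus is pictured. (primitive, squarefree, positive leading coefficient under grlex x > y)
First, degree: a generic line meets the curve in up to 2 points, so deg p = 2.
Then, checking where it meets the axes: every point of the y-axis in the box is on the curve; it meets the x-axis at x = 0 (among the integer gridlines).
Finally, the integer polynomial consistent with all of this is the stated p.

2*x^2 + x*y - 3*x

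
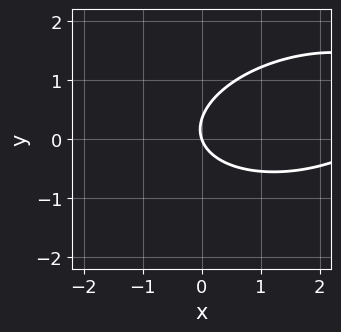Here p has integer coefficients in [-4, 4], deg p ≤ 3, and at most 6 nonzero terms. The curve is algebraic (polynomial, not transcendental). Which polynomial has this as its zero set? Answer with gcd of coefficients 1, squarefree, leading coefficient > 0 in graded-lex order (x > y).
x^2 - x*y + 3*y^2 - 3*x - y

Degree: no degree-1 curve has this shape, so deg p = 2.
Against the integer gridlines: it crosses the x-axis at the gridline x = 0; it crosses the y-axis at the gridline y = 0.
Matching integer coefficients to the picture gives p.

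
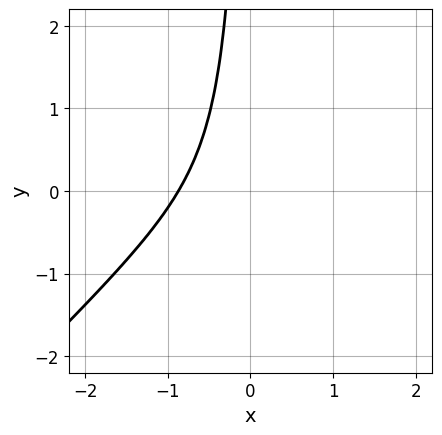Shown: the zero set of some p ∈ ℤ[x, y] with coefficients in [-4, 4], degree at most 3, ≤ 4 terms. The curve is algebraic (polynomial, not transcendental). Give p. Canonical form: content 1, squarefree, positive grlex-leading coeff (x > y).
3*x^3 - 3*x^2*y + 2*x*y + 2

(a) Degree: the shape is more complex than any degree-2 curve, so deg p = 3.
(b) Checking where it meets the axes: the curve avoids every integer y-axis point in the box.
(c) Matching integer coefficients to the picture gives p.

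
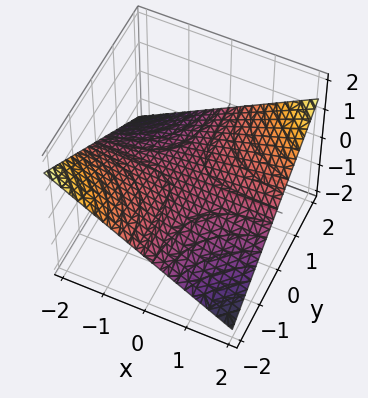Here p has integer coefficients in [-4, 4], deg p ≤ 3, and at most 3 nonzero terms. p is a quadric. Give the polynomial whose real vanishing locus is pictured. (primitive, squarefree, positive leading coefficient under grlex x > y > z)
(a) deg p = 2. A saddle surface; a quadric.
(b) Reading off the gridlines: it crosses the z-axis at the gridline z = 0; the visible x-axis segment lies entirely on the surface; the visible y-axis segment lies entirely on the surface.
(c) Matching integer coefficients to the picture gives p.

x*y - 3*z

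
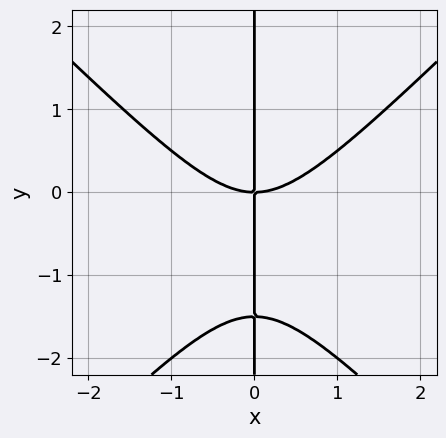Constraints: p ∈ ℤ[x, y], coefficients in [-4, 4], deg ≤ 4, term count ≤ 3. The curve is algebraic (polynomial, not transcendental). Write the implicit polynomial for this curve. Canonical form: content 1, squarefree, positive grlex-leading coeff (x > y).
2*x^3 - 2*x*y^2 - 3*x*y

1. Degree: no degree-2 curve has this shape, so deg p = 3.
2. Checking where it meets the axes: the visible y-axis segment lies entirely on the curve; it meets the x-axis at x = 0 (among the integer gridlines).
3. Fitting integer coefficients to these (and the overall shape) gives p.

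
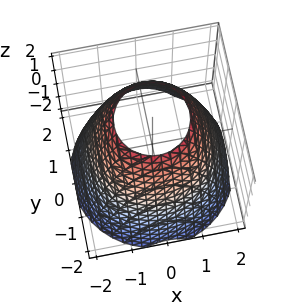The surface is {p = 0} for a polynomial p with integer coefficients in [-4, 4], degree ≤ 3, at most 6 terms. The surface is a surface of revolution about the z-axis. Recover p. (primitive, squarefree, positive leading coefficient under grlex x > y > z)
x^2 + y^2 + z - 3

The degree is 2 — the shape is more complex than any degree-1 surface.
Symmetry: the z-axis is an axis of rotation, so x and y enter only as x² + y².
Checking where it meets the axes: a circular section at z = 0 has radius between 1 and 2; the surface avoids every integer z-axis point in the box.
These observations pin down the coefficients.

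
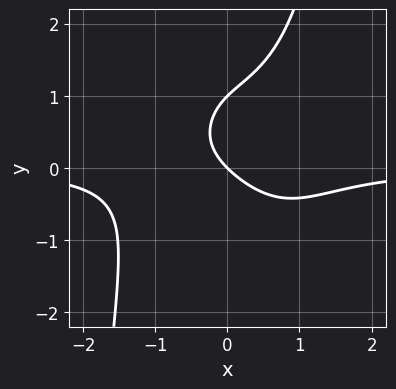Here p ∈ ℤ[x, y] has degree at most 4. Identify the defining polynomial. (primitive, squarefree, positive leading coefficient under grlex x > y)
x^3*y - y^2 + x + y

1. The degree is 4 — the shape is more complex than any degree-3 curve.
2. From the visible intercepts: it crosses the x-axis at the gridline x = 0; the y-axis gridline crossings are at y ∈ {0, 1}.
3. Matching integer coefficients to the picture gives p.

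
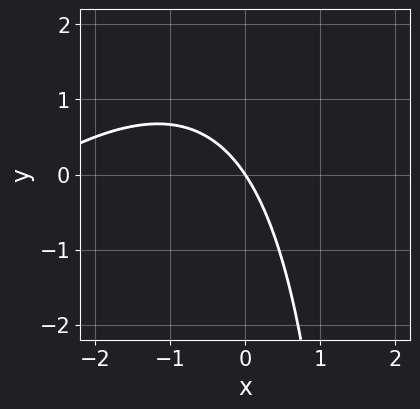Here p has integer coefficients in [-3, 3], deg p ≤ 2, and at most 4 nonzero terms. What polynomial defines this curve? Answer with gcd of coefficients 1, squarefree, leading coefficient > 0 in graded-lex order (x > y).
The degree is 2 — the shape is more complex than any degree-1 curve.
From the axis intercepts and sections: it crosses the y-axis at the gridline y = 0; one x-axis crossing is at x = 0.
Together with the visible shape, these determine p as stated.

x^2 - x*y + 3*x + 2*y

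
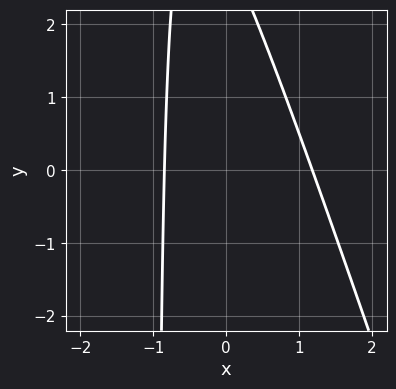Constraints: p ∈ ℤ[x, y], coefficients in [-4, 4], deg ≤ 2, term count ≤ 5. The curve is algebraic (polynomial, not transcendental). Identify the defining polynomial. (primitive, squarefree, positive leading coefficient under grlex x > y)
3*x^2 + x*y - x + y - 3

deg p = 2.
Checking where it meets the axes: the curve avoids every integer y-axis point in the box.
Assembling these constraints gives the stated polynomial.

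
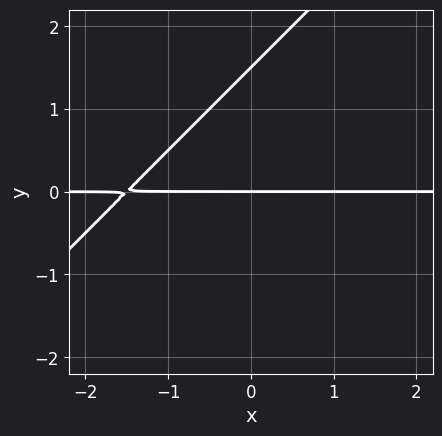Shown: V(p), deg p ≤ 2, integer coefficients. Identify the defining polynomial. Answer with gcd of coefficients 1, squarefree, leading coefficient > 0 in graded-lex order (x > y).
1. The degree is 2 — no degree-1 curve has this shape.
2. Observable constraints: it meets the y-axis at y = 0 (among the integer gridlines); the visible x-axis segment lies entirely on the curve.
3. Assembling these constraints gives the stated polynomial.

2*x*y - 2*y^2 + 3*y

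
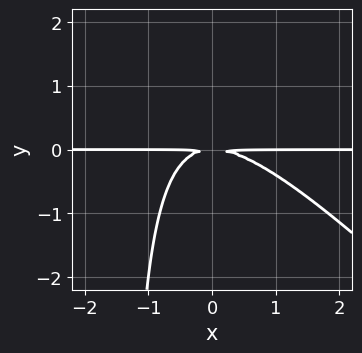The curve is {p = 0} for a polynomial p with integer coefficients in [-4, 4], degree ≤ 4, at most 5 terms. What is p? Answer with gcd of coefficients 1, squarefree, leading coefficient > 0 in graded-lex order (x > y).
2*x^2*y + 2*x*y^2 + 3*y^2

First, degree: the shape is more complex than any degree-2 curve, so deg p = 3.
Next, from the axis intercepts and sections: every point of the x-axis in the box is on the curve.
Finally, matching integer coefficients to the picture gives p.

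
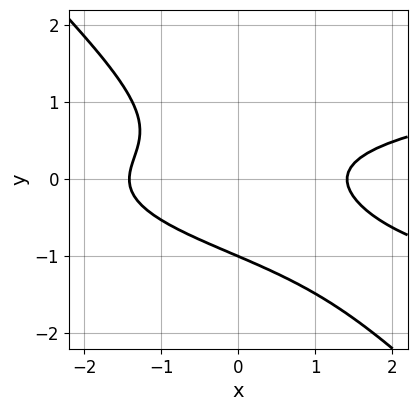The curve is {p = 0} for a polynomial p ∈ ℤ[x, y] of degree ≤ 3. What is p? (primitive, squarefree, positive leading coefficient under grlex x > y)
The degree is 3 — a generic line meets the curve in up to 3 points.
Observable constraints: one y-axis crossing is at y = -1.
Solving for integer coefficients yields p as stated.

3*x*y^2 + 3*y^3 - x^2 + y^2 + 2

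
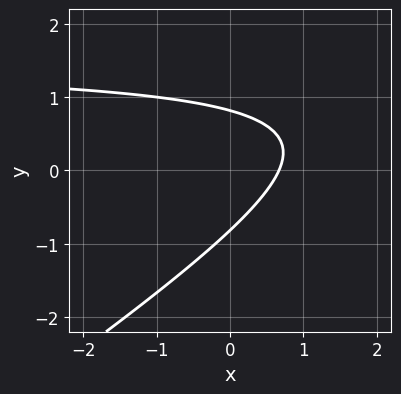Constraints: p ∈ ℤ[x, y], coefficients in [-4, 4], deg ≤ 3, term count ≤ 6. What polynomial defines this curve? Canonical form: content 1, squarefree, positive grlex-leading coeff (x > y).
2*x*y - 3*y^2 - 3*x + 2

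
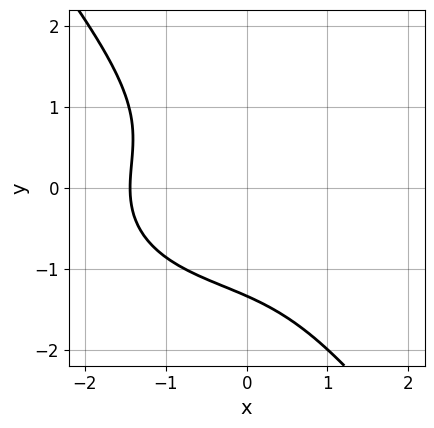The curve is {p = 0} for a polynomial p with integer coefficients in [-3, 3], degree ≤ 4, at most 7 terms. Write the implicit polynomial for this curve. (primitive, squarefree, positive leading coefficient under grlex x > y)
First, deg p = 3. A generic line meets the curve in up to 3 points.
Finally, matching integer coefficients to the picture gives p.

x^3 + 2*x*y^2 + 2*y^3 + y^2 + 3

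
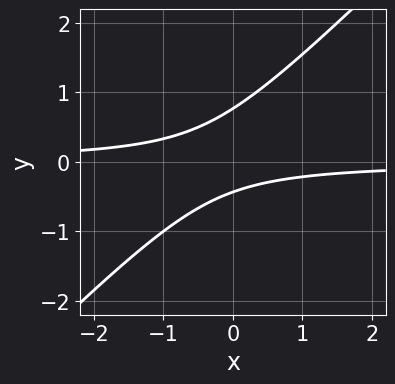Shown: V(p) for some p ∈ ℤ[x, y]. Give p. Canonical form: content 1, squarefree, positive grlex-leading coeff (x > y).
3*x*y - 3*y^2 + y + 1

(a) deg p = 2.
(b) Checking where it meets the axes: the curve avoids every integer x-axis point in the box.
(c) Assembling these constraints gives the stated polynomial.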